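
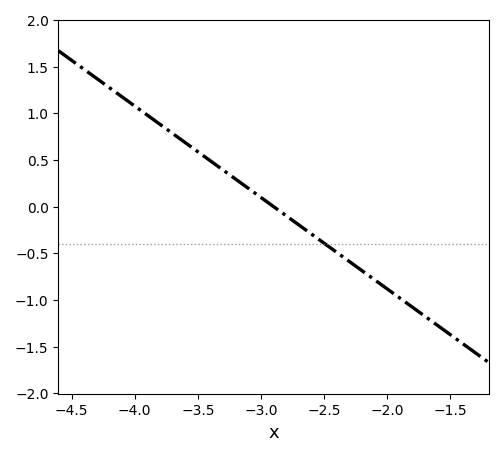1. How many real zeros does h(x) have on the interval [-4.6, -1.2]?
1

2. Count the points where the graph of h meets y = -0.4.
1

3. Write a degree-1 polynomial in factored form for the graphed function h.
y = -0.98(x + 2.9)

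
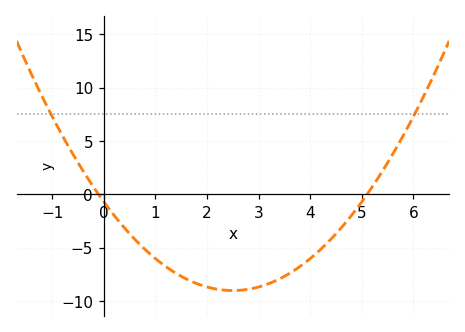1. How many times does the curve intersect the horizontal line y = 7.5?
2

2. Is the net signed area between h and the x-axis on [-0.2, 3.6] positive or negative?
negative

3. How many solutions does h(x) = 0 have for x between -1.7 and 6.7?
2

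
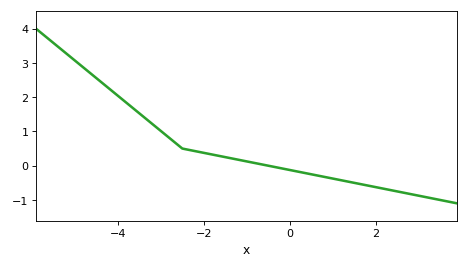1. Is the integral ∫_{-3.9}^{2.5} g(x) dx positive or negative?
positive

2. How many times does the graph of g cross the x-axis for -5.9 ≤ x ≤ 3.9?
1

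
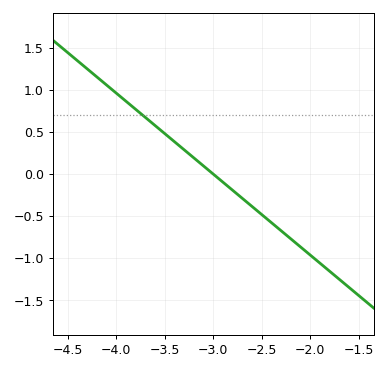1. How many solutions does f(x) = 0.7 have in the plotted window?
1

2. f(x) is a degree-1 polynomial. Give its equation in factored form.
y = -0.96(x + 3)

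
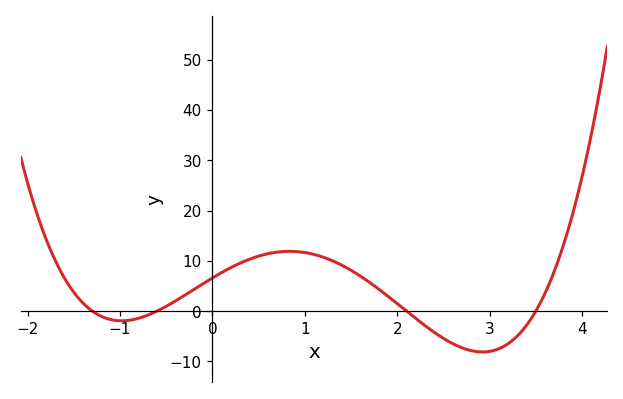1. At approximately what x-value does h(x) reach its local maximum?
0.8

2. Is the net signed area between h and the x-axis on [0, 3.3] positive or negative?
positive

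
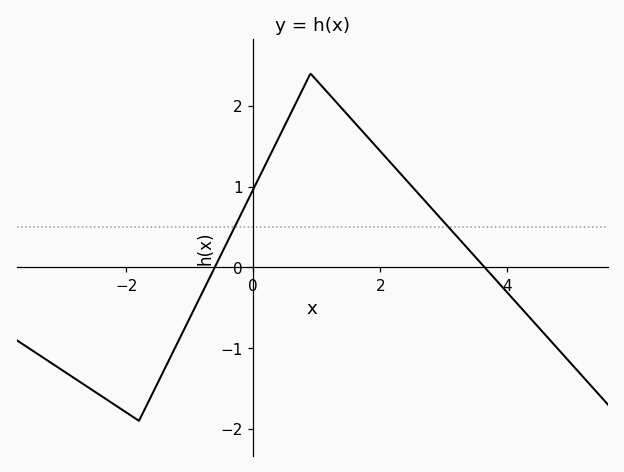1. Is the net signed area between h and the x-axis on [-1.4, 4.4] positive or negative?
positive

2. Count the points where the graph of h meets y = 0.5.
2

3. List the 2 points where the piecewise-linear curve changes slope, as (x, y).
(-1.8, -1.9); (0.9, 2.4)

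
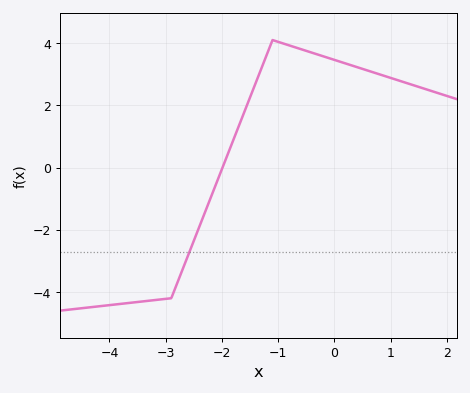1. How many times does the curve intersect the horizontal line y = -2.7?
1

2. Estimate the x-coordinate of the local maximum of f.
-1.1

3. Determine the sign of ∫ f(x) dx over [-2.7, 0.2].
positive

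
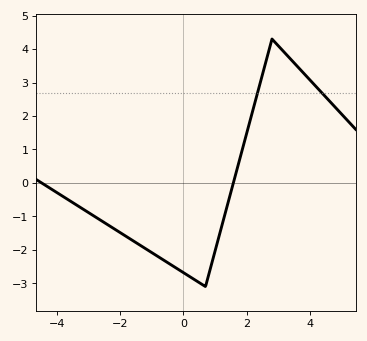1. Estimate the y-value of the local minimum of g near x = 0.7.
-3.1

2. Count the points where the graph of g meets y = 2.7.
2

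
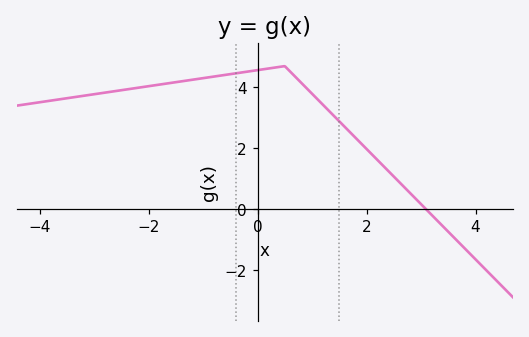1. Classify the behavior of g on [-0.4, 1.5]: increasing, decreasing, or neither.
neither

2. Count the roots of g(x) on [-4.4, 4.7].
1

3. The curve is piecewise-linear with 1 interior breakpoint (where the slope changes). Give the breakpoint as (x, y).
(0.5, 4.7)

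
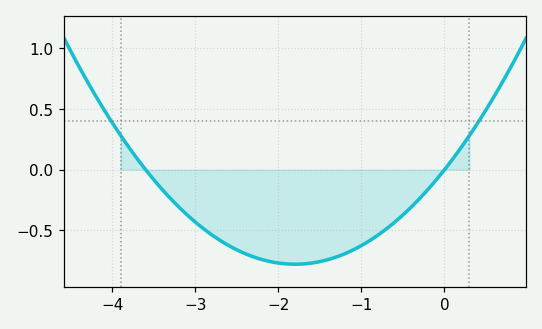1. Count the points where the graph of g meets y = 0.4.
2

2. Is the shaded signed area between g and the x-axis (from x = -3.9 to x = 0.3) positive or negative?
negative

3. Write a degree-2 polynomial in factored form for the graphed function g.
y = 0.24(x + 3.6)(x - 0)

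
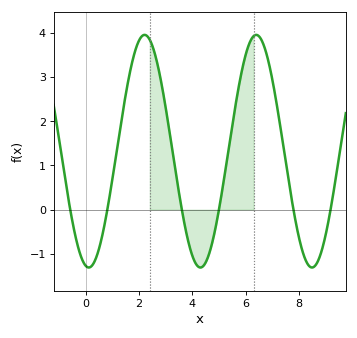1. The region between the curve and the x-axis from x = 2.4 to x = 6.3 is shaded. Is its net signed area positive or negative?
positive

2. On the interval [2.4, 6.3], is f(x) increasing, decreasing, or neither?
neither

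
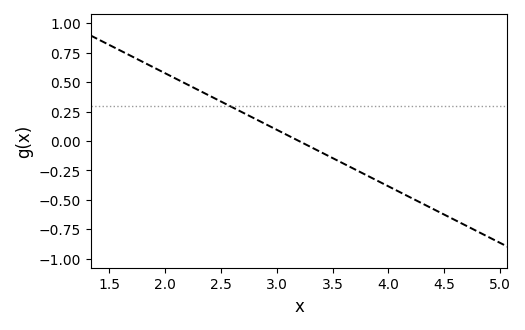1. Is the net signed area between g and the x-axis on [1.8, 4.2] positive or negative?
positive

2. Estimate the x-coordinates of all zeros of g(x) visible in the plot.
3.2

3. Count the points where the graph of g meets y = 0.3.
1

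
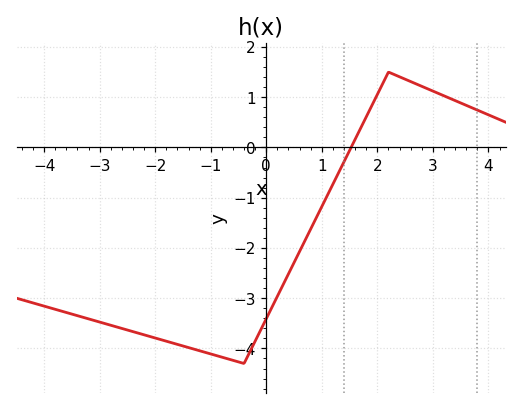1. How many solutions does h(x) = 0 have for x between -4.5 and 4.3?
1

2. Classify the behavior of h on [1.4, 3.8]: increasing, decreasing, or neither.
neither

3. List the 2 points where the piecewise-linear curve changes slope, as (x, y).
(-0.4, -4.3); (2.2, 1.5)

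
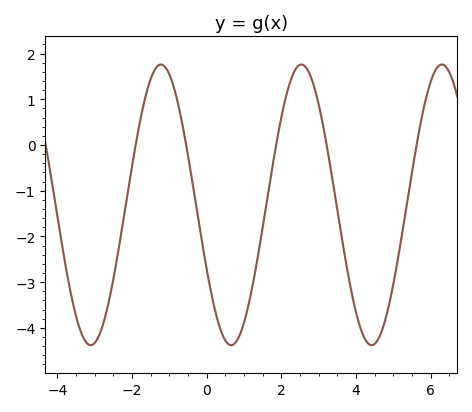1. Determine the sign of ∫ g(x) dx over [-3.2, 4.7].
negative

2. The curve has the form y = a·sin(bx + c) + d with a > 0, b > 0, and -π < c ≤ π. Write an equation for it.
y = 3.07sin(1.67x - 2.66) - 1.31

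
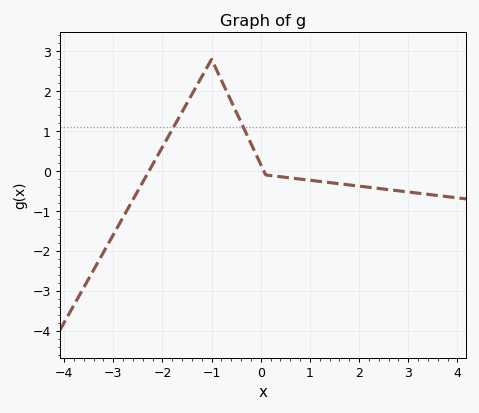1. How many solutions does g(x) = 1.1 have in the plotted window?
2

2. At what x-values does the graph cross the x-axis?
-2.2, 0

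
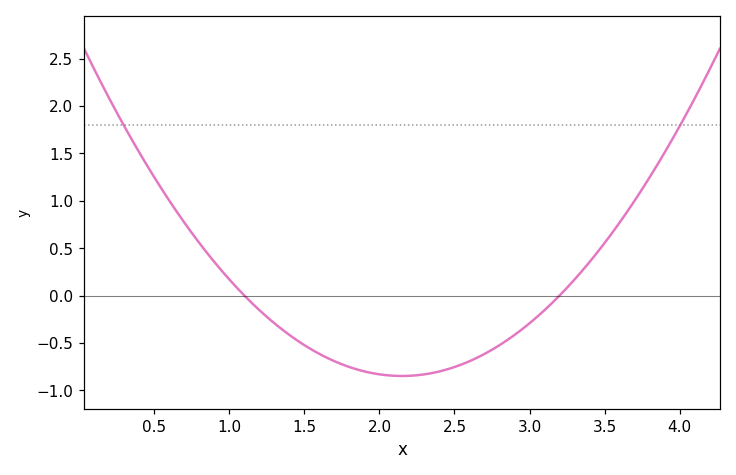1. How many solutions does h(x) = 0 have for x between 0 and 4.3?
2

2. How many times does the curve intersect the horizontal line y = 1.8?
2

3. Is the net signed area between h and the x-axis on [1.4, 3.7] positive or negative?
negative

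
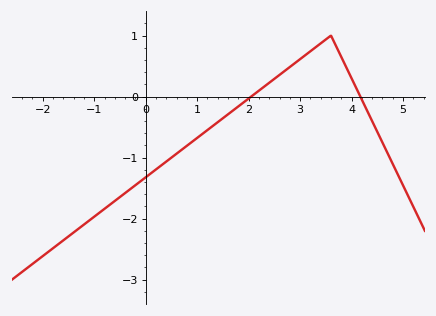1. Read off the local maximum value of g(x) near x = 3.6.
1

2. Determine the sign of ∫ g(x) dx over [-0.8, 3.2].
negative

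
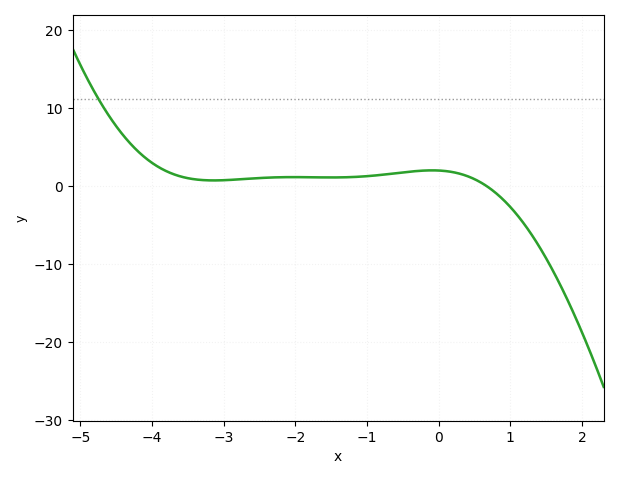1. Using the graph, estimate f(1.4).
-8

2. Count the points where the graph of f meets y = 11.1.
1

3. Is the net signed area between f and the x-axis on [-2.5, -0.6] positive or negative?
positive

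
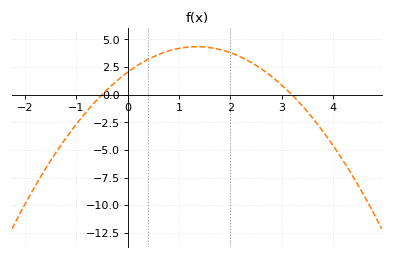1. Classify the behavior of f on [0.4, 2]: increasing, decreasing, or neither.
neither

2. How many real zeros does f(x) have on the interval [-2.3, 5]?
2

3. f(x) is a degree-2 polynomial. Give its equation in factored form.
y = -1.27(x + 0.5)(x - 3.2)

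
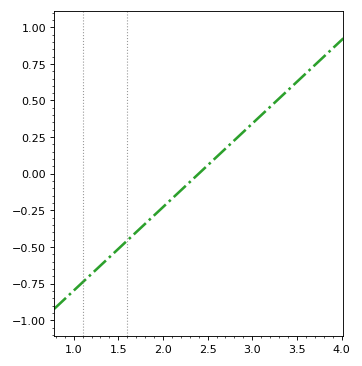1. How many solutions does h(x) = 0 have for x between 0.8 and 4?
1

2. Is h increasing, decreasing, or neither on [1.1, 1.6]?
increasing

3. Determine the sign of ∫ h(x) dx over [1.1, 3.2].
negative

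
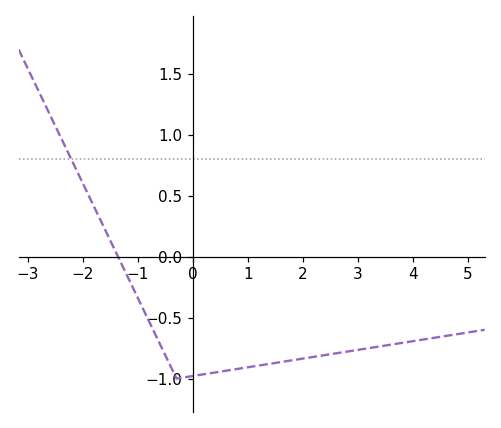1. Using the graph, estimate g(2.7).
-0.8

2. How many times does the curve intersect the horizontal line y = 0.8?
1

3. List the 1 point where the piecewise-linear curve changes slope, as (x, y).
(-0.3, -1)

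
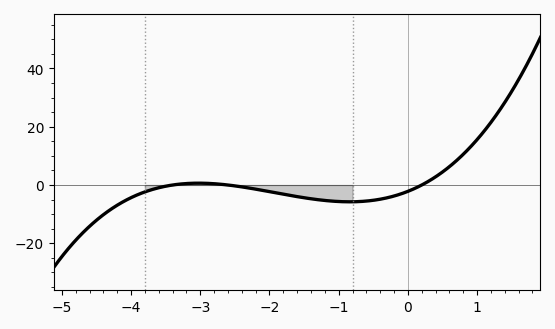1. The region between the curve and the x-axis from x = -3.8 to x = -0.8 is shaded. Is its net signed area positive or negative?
negative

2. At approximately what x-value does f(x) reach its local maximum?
-3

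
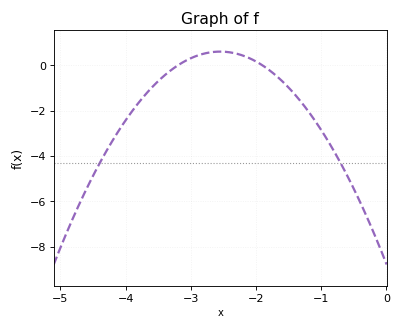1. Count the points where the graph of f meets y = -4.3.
2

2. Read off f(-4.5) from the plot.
-4.8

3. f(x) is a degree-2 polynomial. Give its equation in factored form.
y = -1.44(x + 3.2)(x + 1.9)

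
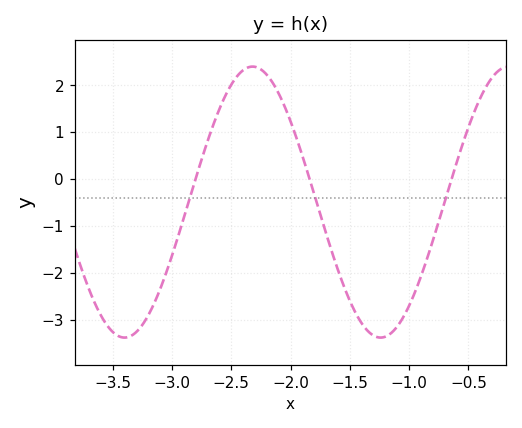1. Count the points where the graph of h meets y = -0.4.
3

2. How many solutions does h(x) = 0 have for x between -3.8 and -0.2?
3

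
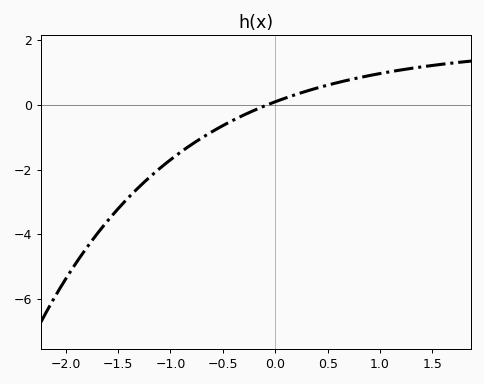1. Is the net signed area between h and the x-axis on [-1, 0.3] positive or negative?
negative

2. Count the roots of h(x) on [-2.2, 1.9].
1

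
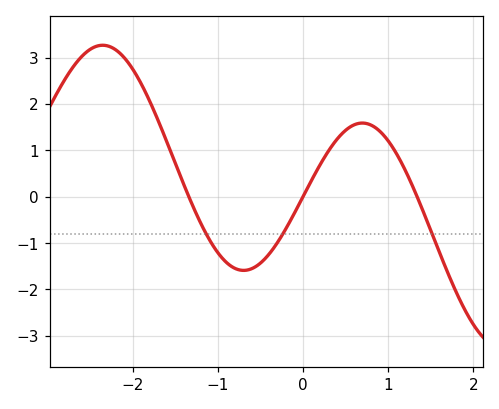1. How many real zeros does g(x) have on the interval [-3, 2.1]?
3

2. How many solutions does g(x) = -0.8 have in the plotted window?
3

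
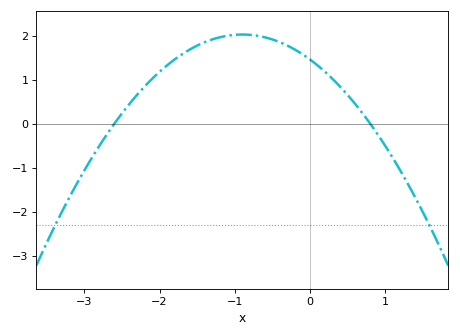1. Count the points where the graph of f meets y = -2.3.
2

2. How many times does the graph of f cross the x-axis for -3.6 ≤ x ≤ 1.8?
2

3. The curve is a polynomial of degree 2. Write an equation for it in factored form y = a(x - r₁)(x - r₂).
y = -0.7(x + 2.6)(x - 0.8)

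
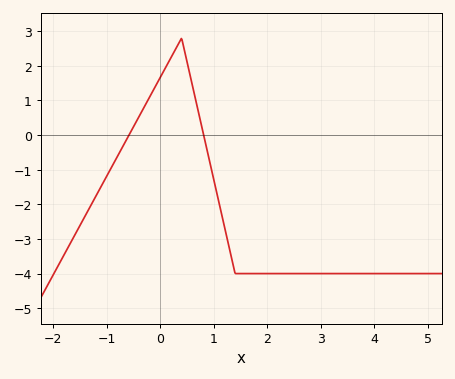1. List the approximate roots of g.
-0.6, 0.8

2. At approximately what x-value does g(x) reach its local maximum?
0.4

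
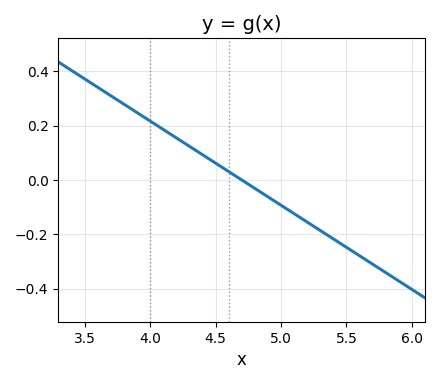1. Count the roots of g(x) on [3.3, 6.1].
1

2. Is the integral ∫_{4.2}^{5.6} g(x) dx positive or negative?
negative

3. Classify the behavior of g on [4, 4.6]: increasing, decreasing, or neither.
decreasing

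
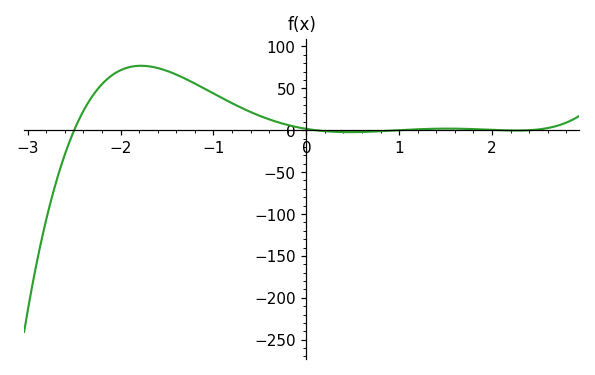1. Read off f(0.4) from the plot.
0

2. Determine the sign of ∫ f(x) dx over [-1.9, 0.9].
positive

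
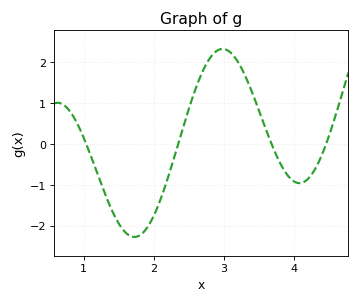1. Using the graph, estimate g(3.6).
0.4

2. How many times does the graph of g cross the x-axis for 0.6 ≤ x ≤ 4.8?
4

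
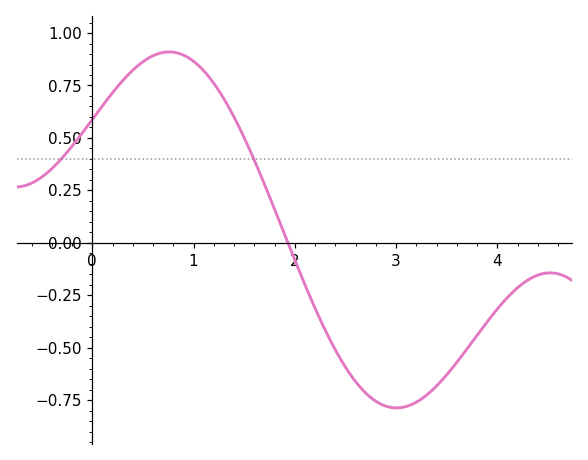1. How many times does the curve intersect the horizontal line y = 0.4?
2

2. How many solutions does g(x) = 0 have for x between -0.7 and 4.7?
1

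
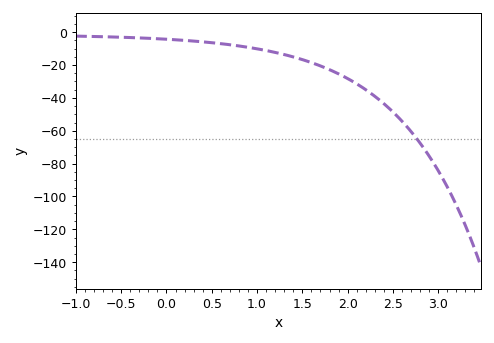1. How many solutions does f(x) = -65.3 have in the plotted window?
1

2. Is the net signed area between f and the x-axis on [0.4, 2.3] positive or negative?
negative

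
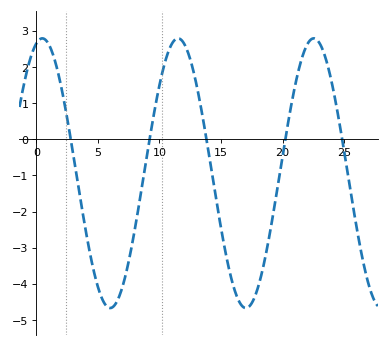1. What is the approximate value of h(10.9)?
2.56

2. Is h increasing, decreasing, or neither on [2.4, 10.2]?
neither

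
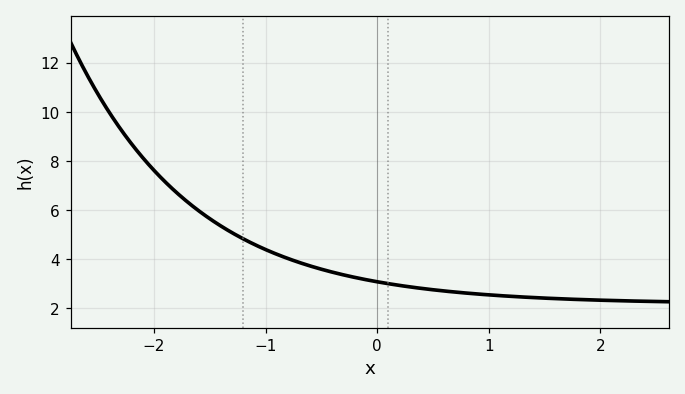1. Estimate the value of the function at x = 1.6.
2.4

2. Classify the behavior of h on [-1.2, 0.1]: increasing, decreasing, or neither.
decreasing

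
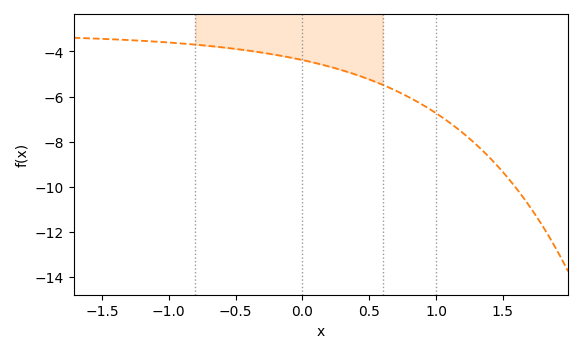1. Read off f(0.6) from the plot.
-5.48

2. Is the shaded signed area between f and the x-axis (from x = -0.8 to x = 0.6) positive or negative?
negative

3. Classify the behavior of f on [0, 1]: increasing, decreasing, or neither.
decreasing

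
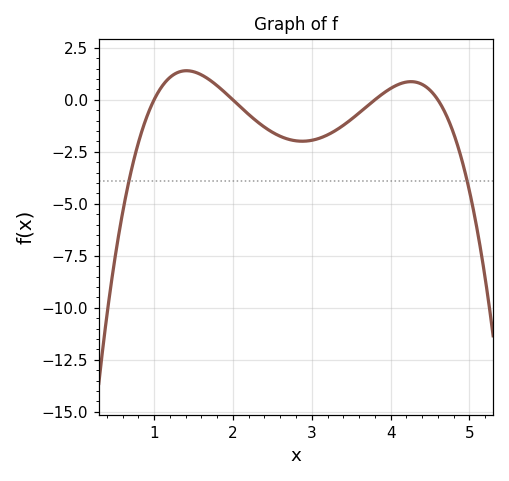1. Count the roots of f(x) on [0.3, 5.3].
4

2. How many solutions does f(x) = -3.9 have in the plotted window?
2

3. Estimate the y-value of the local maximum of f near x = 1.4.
1.4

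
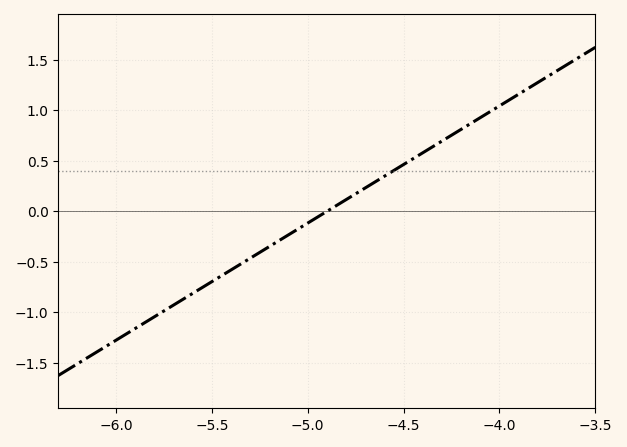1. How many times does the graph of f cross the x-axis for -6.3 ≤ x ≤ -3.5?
1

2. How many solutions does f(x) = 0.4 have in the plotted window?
1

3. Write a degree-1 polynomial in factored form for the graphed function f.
y = 1.16(x + 4.9)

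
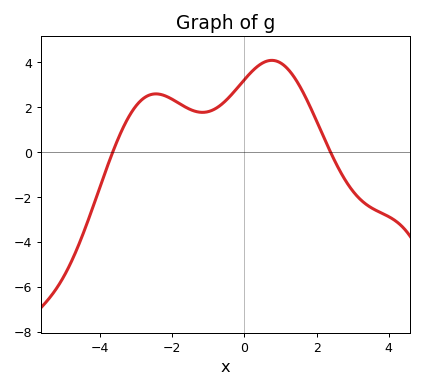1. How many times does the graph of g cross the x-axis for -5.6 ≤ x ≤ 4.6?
2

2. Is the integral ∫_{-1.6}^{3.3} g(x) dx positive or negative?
positive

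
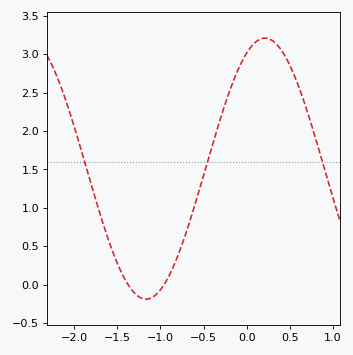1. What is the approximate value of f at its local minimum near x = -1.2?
-0.2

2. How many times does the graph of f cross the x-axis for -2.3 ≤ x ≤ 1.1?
2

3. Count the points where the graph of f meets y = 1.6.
3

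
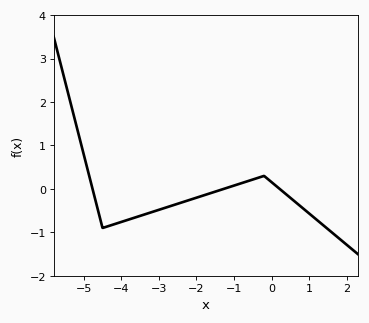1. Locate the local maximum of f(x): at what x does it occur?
-0.201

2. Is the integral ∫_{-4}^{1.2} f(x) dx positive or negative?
negative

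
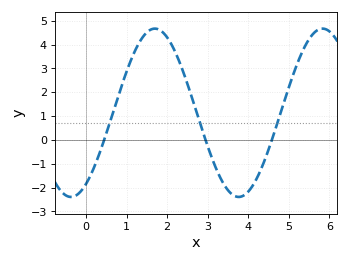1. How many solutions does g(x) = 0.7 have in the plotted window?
3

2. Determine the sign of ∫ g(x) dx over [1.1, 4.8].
positive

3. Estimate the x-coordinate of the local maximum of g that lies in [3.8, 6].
5.83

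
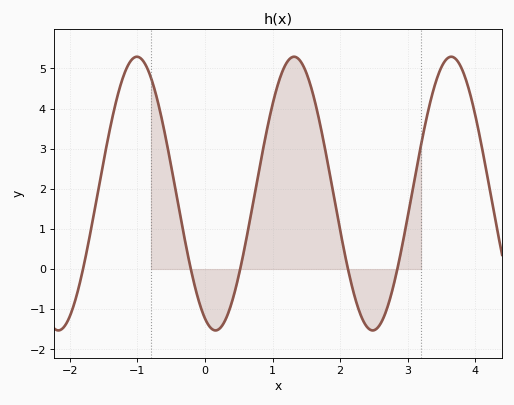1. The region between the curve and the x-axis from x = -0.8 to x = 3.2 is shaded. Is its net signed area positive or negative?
positive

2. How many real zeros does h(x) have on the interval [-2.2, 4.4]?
5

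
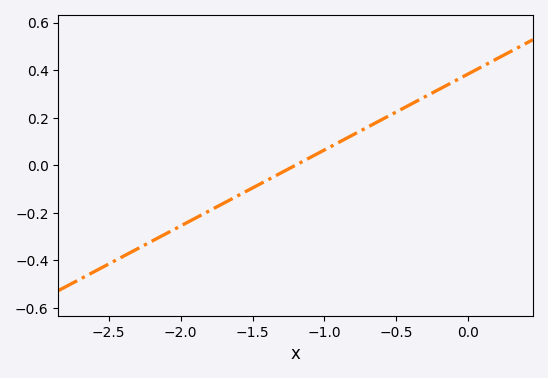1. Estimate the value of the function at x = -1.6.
-0.12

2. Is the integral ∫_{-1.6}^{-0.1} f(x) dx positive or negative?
positive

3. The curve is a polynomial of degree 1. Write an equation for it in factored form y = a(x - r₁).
y = 0.32(x + 1.2)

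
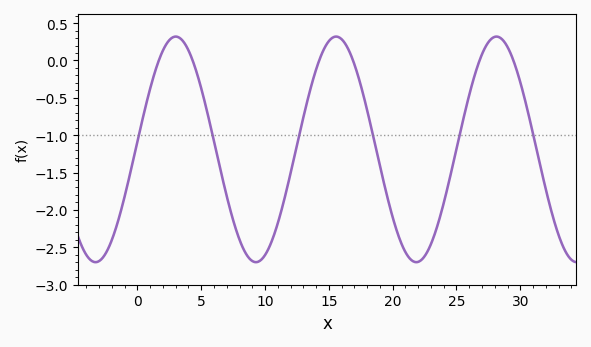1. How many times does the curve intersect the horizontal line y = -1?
6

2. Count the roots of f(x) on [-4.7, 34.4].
6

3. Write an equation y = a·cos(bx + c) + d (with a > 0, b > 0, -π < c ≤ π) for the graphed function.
y = 1.51cos(0.5x - 1.5) - 1.19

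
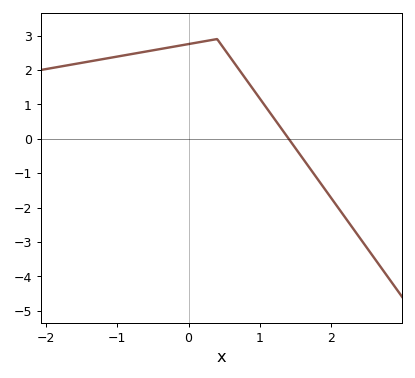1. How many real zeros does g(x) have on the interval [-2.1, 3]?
1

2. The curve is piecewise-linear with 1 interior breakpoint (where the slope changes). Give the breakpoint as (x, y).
(0.4, 2.9)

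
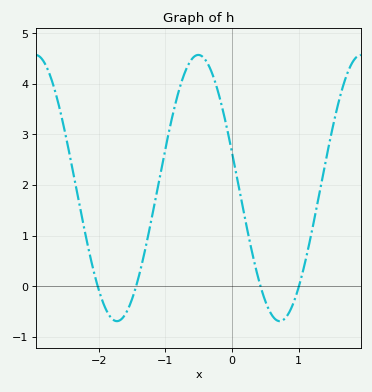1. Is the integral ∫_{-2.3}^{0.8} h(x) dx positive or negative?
positive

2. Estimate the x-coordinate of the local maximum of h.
-0.505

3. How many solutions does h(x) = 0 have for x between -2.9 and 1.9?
4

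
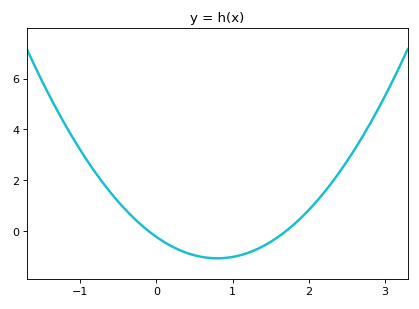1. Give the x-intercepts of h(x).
-0.1, 1.7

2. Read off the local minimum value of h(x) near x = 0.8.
-1.07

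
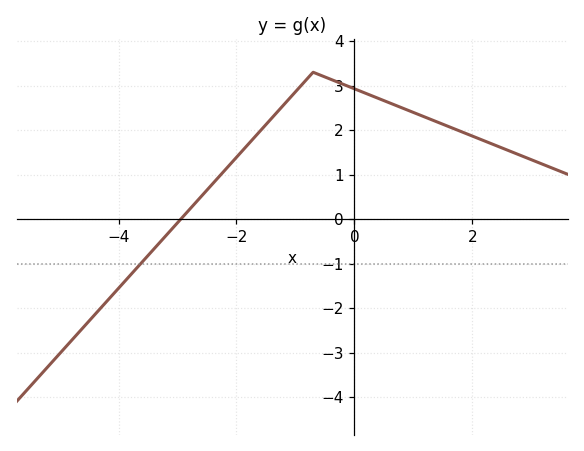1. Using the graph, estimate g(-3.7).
-1.1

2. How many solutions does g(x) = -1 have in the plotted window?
1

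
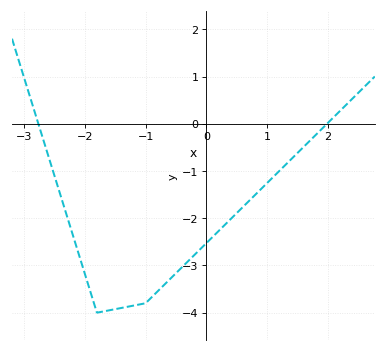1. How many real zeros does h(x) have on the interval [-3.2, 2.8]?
2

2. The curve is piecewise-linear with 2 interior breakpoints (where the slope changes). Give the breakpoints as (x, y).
(-1.8, -4); (-1, -3.8)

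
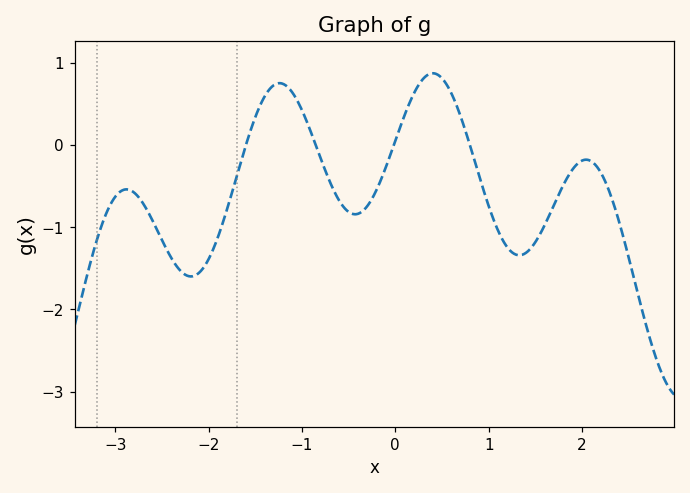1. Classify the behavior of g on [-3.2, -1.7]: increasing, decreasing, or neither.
neither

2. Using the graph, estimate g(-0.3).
-0.743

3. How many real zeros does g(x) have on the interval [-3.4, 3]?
4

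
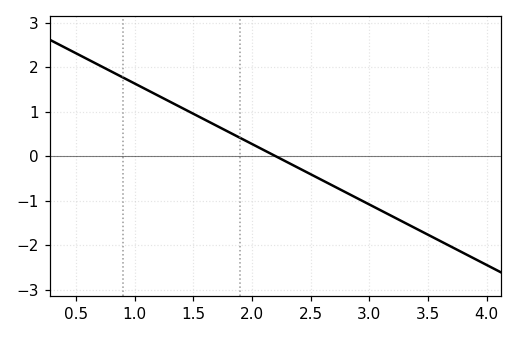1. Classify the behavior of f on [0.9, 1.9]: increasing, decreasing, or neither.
decreasing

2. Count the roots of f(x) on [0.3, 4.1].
1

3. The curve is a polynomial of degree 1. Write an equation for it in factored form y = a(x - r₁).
y = -1.36(x - 2.2)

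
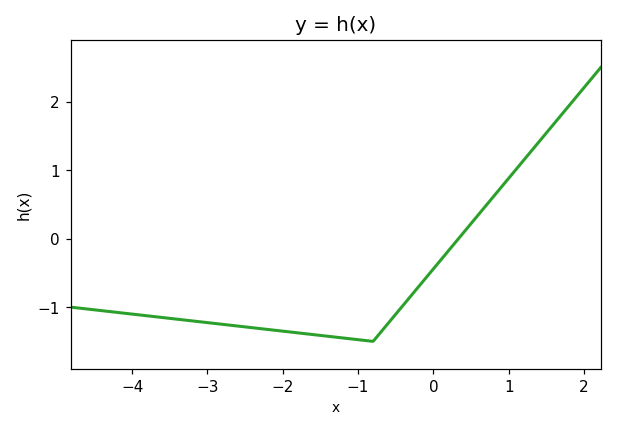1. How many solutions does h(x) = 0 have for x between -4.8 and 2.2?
1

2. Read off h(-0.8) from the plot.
-1.5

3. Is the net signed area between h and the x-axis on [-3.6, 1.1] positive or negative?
negative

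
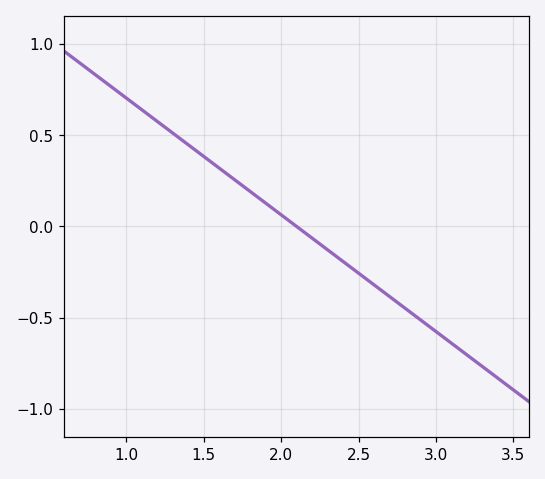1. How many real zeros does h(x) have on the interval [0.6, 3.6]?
1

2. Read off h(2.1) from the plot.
0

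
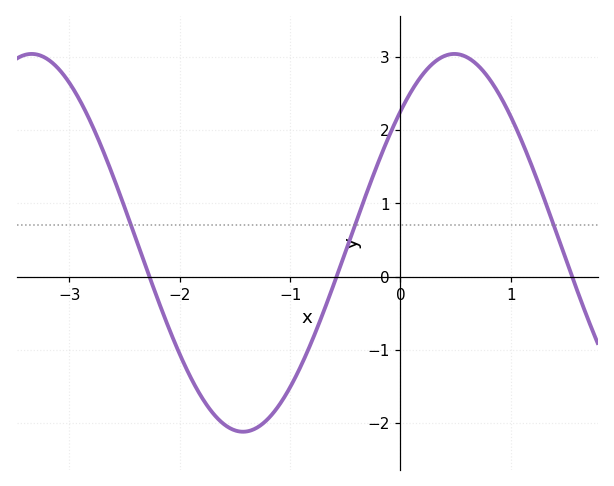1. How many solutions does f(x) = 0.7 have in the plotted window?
3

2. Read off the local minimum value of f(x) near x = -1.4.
-2.12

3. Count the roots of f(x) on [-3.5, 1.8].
3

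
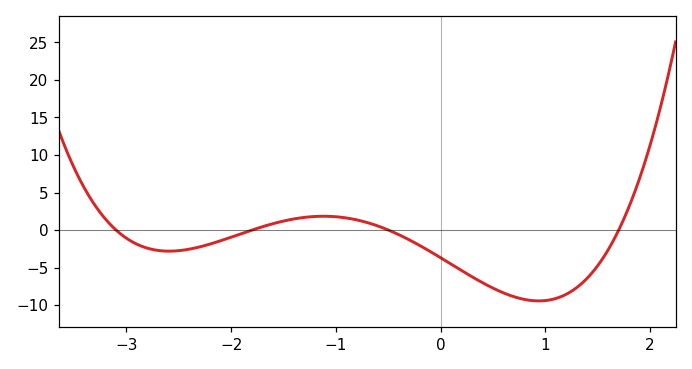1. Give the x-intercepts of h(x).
-3.1, -1.8, -0.5, 1.7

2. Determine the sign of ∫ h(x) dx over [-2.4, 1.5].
negative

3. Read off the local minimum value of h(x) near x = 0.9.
-9.5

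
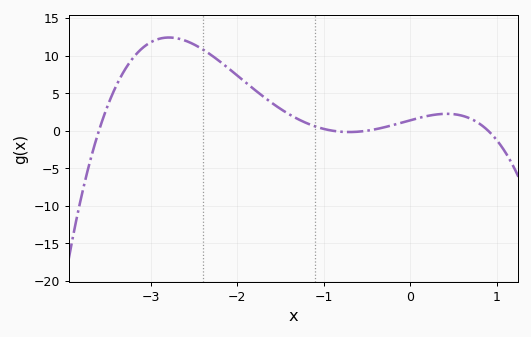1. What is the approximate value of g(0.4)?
2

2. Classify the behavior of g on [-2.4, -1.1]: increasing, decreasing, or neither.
decreasing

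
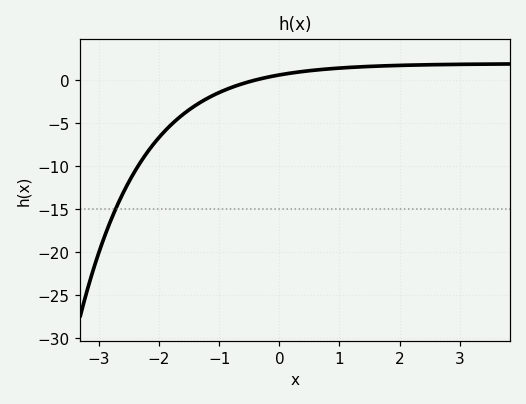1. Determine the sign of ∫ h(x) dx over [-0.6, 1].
positive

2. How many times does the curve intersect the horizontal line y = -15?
1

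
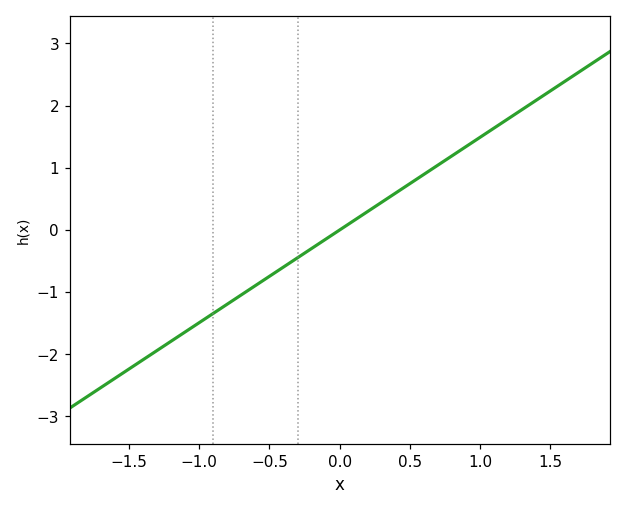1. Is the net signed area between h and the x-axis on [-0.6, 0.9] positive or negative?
positive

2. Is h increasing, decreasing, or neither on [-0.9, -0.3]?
increasing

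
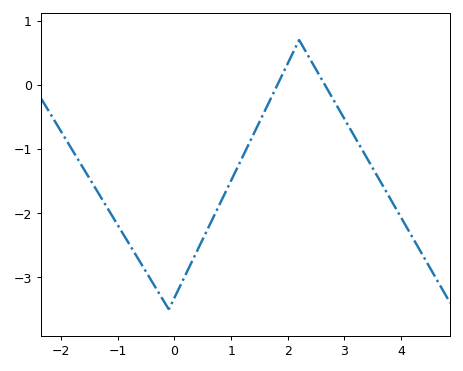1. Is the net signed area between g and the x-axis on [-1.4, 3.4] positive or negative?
negative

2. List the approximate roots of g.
1.8, 2.7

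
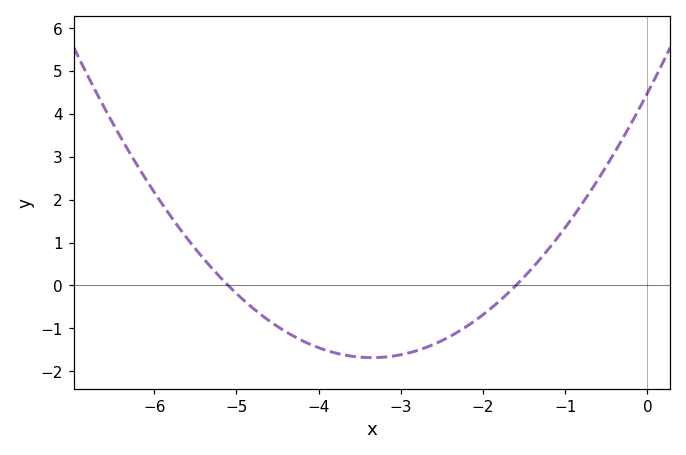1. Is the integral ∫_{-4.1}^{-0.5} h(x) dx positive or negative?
negative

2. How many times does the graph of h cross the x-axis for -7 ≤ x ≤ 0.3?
2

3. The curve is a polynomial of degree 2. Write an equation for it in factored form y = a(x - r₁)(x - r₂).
y = 0.55(x + 5.1)(x + 1.6)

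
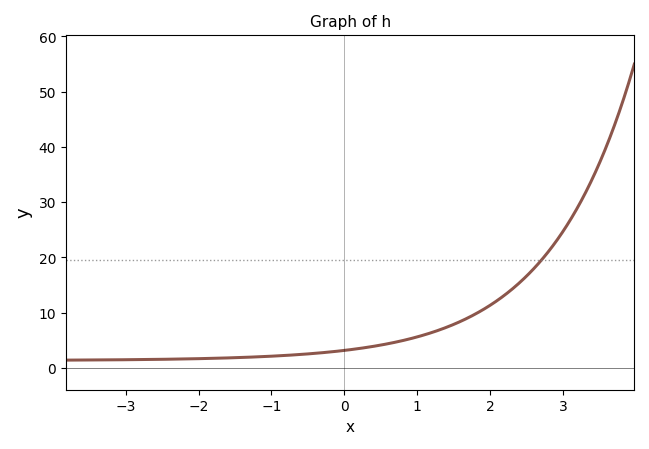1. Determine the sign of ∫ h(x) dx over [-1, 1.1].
positive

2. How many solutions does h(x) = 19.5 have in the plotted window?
1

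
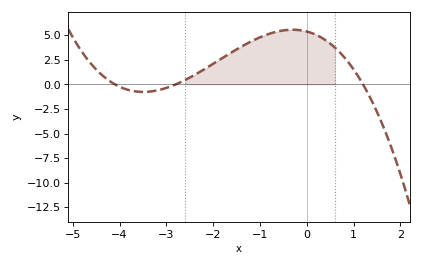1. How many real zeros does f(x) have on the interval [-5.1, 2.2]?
3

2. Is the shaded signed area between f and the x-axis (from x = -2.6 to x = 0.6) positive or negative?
positive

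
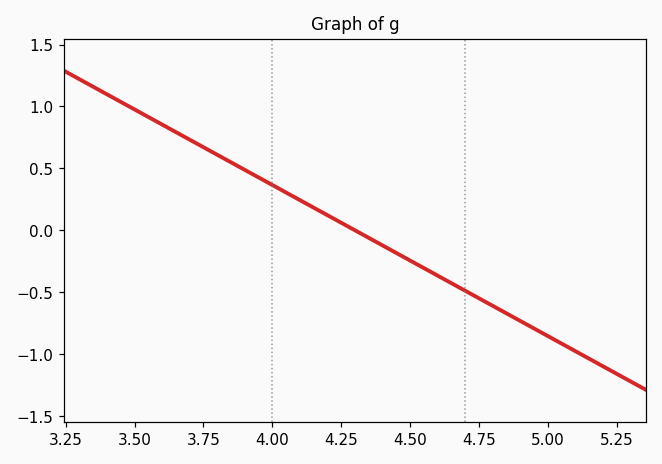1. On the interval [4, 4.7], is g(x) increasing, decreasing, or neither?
decreasing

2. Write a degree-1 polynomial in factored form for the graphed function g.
y = -1.22(x - 4.3)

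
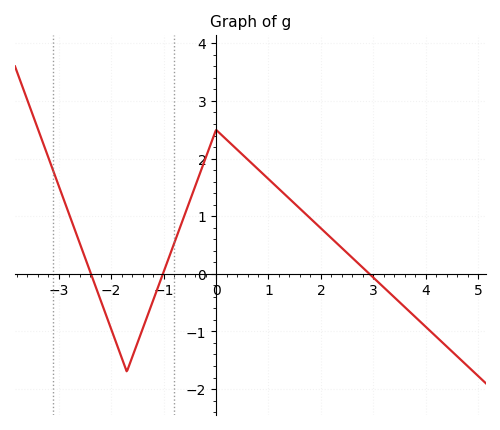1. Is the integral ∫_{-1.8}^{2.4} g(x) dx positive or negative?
positive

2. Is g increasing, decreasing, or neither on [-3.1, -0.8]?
neither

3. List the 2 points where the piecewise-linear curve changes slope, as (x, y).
(-1.7, -1.7); (0, 2.5)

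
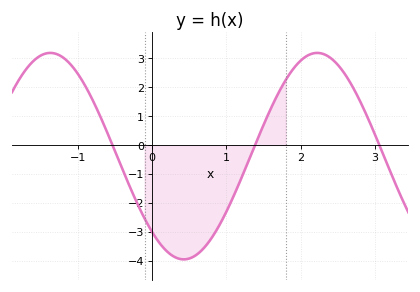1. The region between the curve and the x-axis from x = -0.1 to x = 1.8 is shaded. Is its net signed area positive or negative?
negative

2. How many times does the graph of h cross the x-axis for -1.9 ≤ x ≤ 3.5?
3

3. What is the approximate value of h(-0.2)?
-2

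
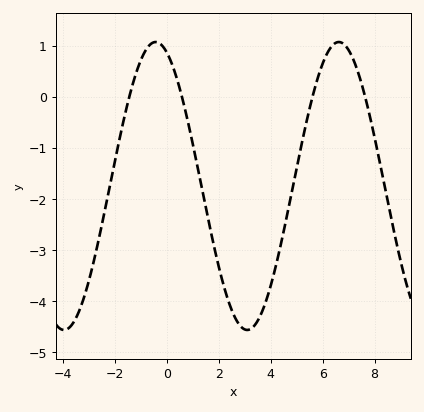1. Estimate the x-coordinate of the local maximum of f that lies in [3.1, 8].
6.6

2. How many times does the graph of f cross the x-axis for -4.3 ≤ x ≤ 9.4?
4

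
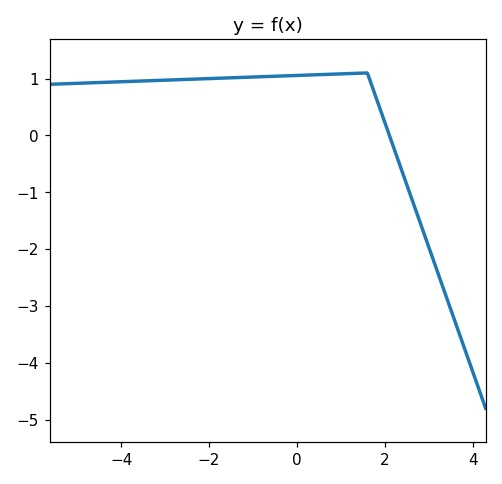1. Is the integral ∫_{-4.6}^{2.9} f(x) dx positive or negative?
positive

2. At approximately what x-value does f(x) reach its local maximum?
1.6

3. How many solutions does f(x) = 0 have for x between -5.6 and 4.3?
1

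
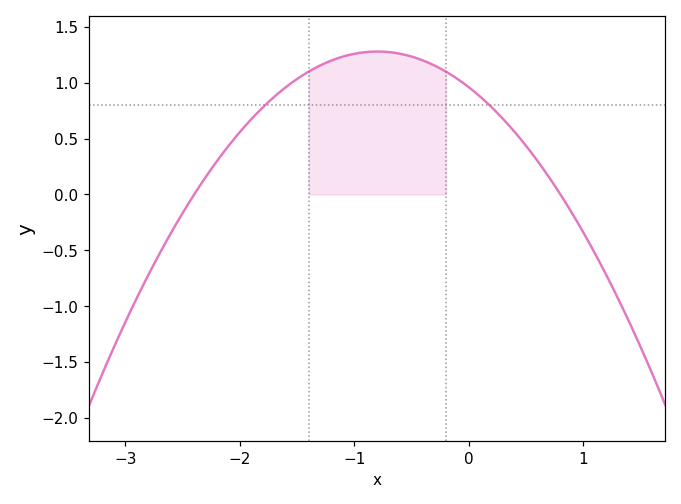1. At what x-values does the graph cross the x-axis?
-2.4, 0.8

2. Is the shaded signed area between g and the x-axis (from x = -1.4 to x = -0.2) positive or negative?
positive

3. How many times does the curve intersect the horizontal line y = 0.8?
2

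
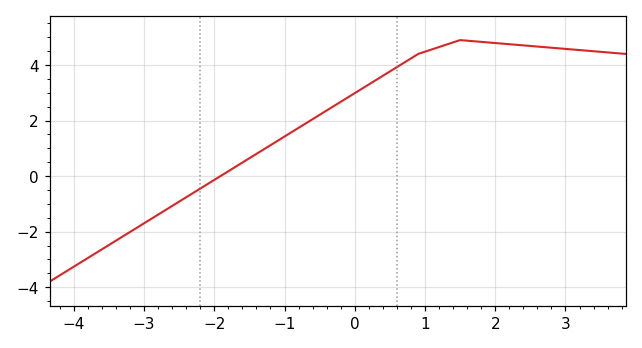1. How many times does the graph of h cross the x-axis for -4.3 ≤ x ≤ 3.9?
1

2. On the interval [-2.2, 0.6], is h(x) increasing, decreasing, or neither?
increasing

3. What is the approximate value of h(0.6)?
4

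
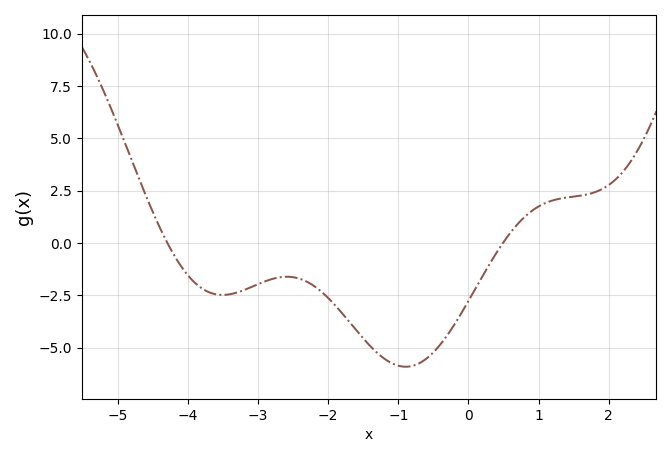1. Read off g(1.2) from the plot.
2.03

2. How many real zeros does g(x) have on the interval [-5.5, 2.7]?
2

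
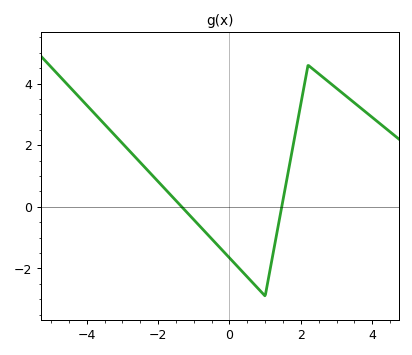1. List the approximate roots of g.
-1.34, 1.46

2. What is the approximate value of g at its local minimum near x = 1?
-2.9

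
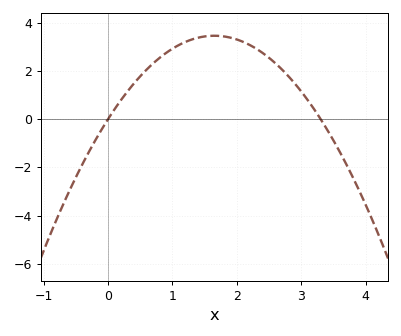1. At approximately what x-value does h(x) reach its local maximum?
1.65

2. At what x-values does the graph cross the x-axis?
0, 3.3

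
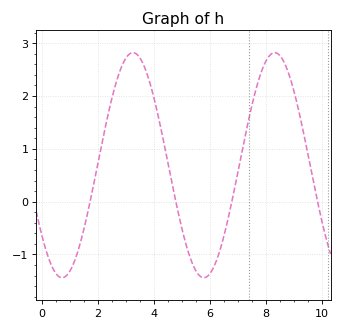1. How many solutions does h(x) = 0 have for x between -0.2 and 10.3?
4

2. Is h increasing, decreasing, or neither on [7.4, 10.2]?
neither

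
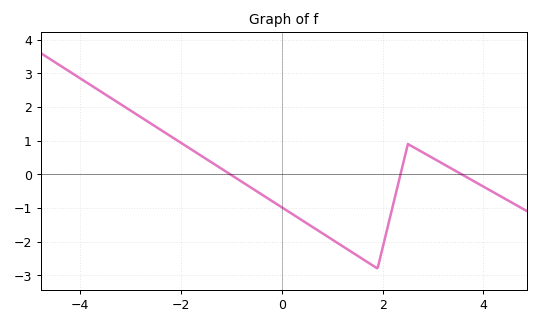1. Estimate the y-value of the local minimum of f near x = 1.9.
-2.8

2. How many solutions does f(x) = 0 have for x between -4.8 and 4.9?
3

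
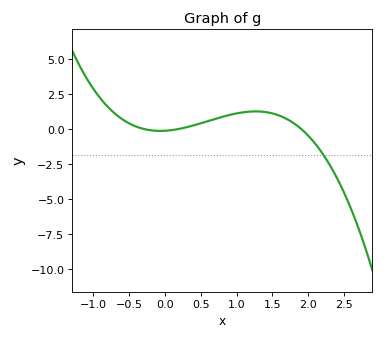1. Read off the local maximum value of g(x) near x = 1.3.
1.2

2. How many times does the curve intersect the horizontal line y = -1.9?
1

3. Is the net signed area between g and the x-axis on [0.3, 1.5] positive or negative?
positive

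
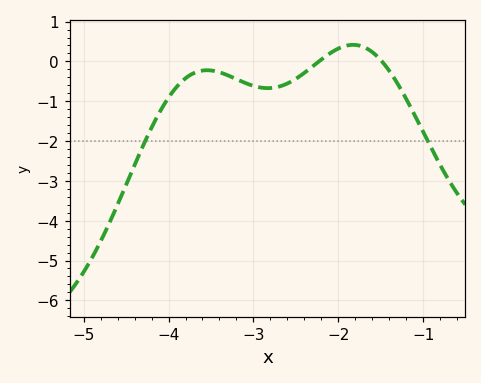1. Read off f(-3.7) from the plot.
-0.3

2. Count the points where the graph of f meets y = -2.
2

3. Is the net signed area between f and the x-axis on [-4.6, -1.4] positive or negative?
negative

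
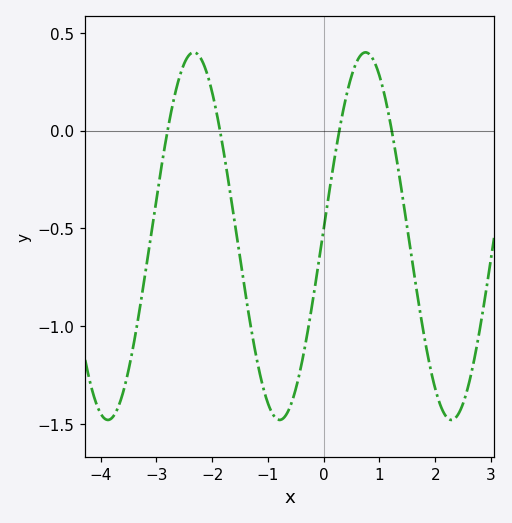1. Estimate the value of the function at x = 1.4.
-0.3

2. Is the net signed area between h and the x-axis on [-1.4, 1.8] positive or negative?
negative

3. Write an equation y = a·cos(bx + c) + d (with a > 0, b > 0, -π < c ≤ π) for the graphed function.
y = 0.94cos(2x - 1.5) - 0.54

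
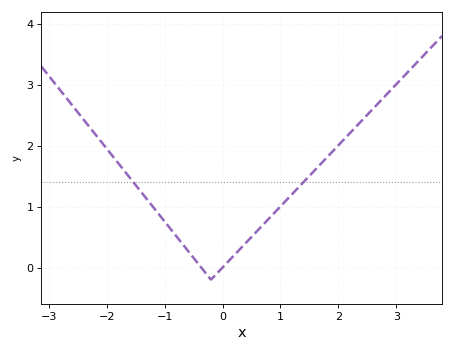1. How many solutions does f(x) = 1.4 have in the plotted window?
2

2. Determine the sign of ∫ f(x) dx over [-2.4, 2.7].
positive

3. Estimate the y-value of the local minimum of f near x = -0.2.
-0.199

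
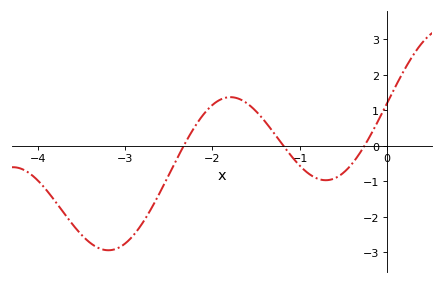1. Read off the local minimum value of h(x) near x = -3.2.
-2.9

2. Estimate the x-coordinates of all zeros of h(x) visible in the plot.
-2.3, -1.2, -0.3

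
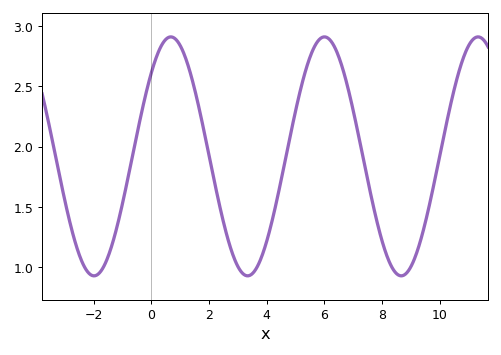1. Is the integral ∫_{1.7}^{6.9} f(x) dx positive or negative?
positive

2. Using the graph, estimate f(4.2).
1.4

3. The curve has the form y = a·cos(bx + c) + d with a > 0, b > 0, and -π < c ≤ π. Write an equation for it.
y = 0.99cos(1.2x - 0.8) + 1.92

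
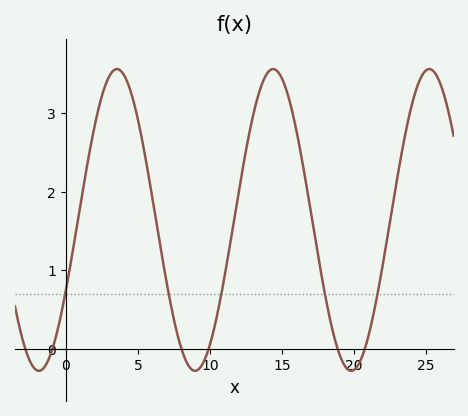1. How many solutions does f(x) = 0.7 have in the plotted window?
5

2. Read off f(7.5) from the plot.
0.4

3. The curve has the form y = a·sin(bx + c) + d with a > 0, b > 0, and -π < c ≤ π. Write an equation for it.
y = 1.92sin(0.58x - 0.49) + 1.64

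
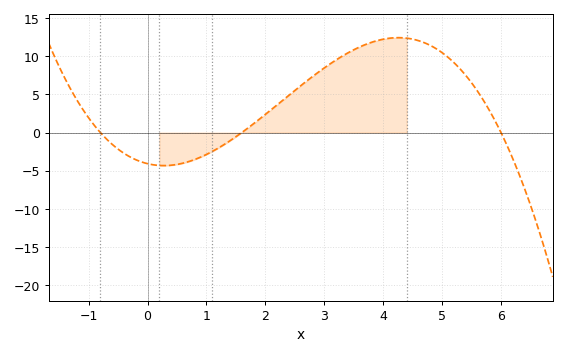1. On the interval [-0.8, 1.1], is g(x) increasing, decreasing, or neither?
neither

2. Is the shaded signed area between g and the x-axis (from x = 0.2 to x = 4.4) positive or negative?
positive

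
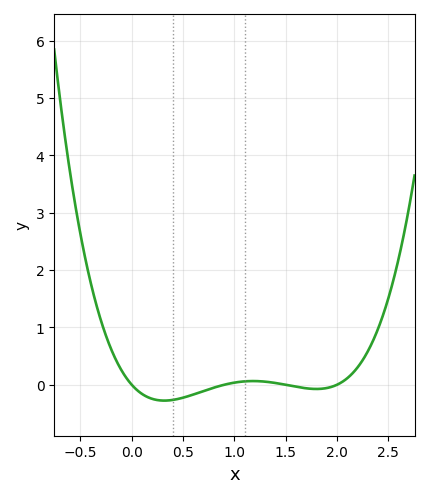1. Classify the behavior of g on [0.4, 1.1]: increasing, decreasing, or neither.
increasing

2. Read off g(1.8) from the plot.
-0.1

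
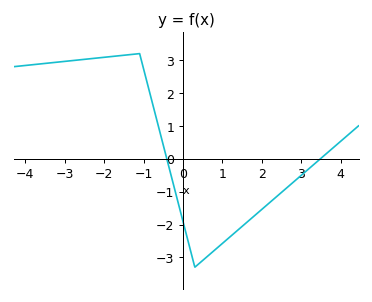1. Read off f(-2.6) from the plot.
3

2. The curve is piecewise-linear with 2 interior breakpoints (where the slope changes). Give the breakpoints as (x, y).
(-1.1, 3.2); (0.3, -3.3)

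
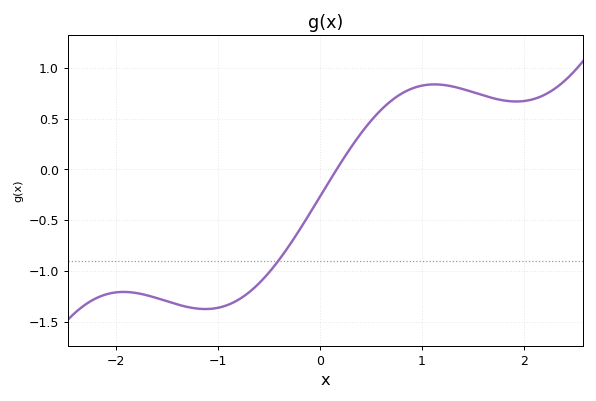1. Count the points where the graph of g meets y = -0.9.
1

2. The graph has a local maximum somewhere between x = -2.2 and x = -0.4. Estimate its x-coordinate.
-1.93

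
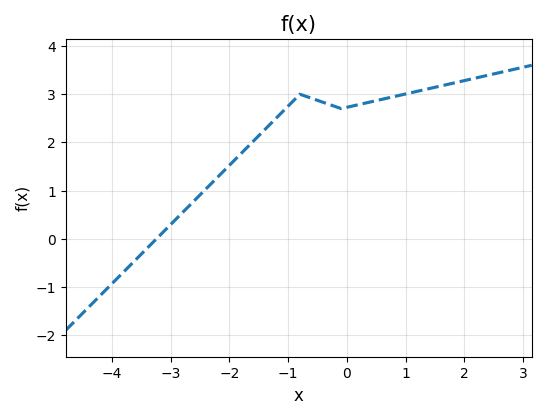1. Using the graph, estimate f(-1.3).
2.4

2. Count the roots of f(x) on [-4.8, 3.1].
1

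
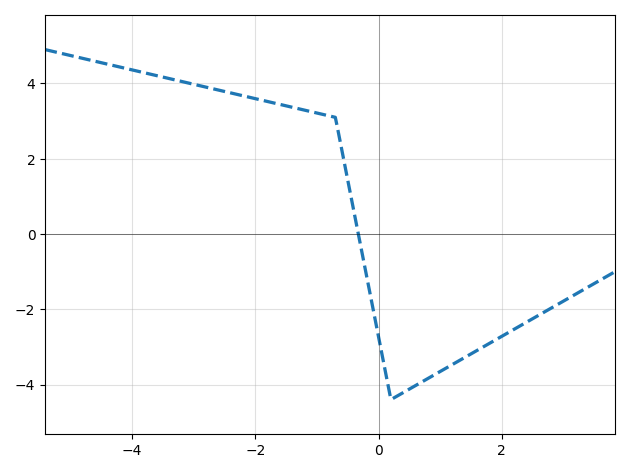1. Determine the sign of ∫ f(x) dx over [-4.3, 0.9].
positive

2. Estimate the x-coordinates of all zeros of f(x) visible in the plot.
-0.328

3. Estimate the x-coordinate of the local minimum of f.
0.203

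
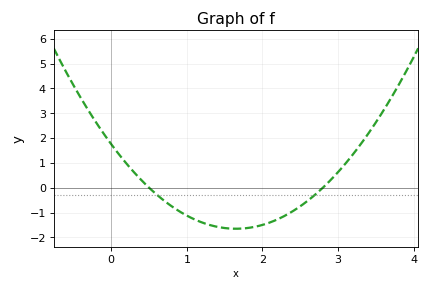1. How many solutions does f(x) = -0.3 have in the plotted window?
2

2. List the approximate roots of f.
0.5, 2.8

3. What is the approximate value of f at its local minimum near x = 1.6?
-1.65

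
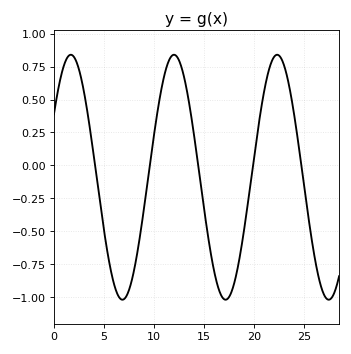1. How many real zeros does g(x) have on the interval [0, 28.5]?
5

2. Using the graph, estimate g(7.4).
-0.967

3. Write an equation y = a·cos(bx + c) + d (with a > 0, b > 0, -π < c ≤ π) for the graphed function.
y = 0.93cos(0.61x - 1.03) - 0.09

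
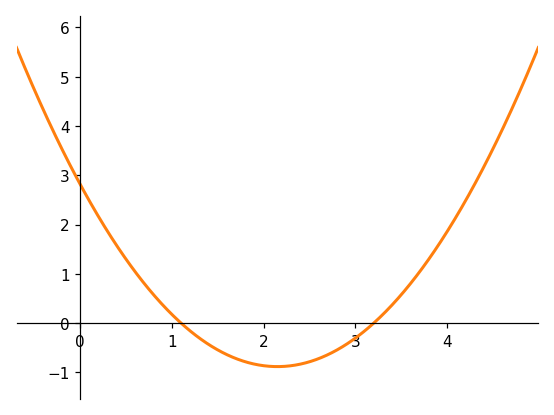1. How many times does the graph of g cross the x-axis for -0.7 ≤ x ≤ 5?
2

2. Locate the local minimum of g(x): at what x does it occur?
2.15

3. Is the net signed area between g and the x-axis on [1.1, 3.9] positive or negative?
negative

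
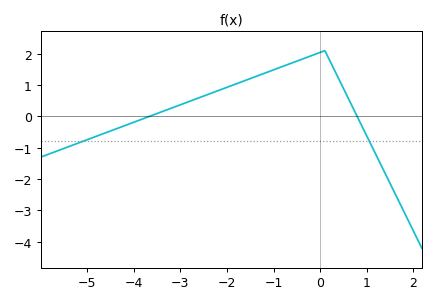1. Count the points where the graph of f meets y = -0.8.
2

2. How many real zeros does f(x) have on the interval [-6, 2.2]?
2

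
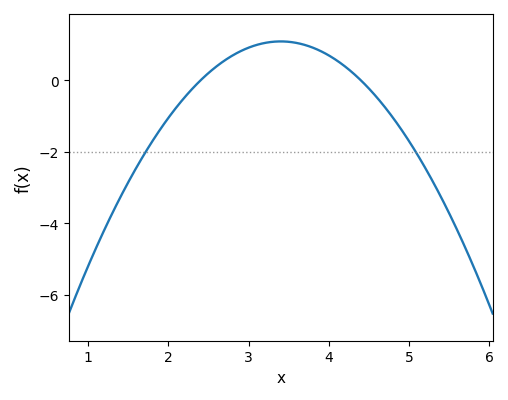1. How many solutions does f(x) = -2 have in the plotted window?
2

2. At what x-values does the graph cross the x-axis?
2.4, 4.4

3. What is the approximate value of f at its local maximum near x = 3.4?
1.09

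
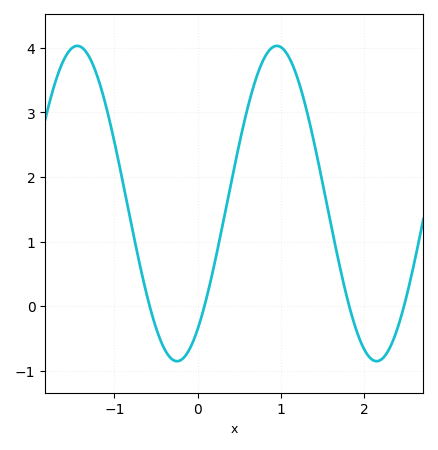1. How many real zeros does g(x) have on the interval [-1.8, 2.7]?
4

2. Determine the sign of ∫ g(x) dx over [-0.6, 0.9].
positive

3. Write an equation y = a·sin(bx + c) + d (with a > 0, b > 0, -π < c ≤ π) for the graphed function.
y = 2.44sin(2.62x - 0.922) + 1.59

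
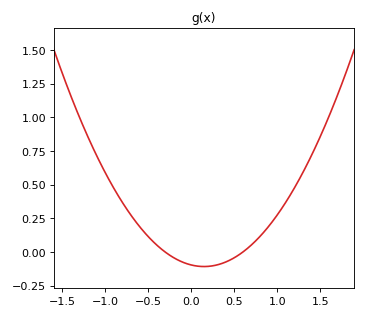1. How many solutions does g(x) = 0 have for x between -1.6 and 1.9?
2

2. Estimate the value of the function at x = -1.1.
0.72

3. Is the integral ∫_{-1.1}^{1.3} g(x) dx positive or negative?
positive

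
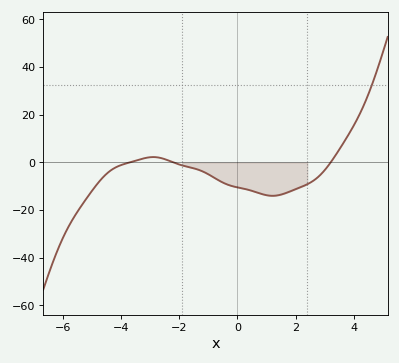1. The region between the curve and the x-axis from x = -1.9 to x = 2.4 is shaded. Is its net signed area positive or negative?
negative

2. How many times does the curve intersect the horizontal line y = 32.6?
1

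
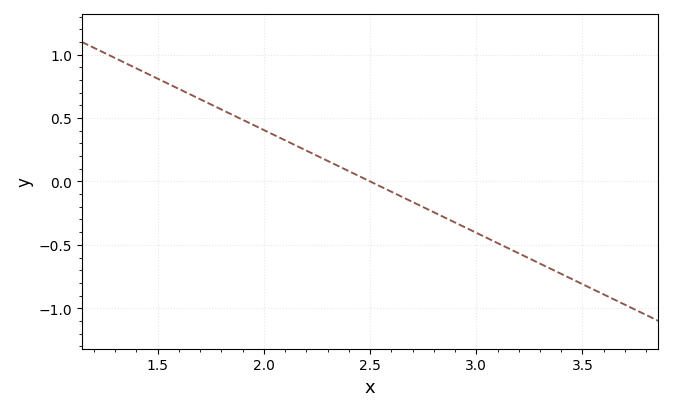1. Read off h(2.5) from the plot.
0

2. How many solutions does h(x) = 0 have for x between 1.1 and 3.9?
1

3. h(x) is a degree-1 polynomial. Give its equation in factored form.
y = -0.81(x - 2.5)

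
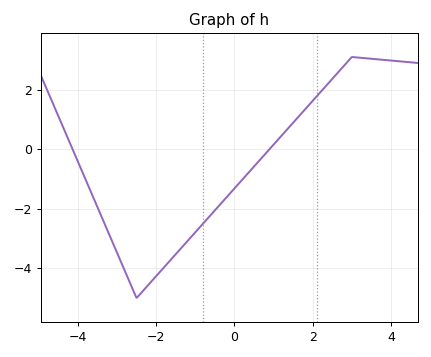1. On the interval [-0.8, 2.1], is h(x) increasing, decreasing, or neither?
increasing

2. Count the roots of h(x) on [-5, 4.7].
2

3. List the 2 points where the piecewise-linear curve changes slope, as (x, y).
(-2.5, -5); (3, 3.1)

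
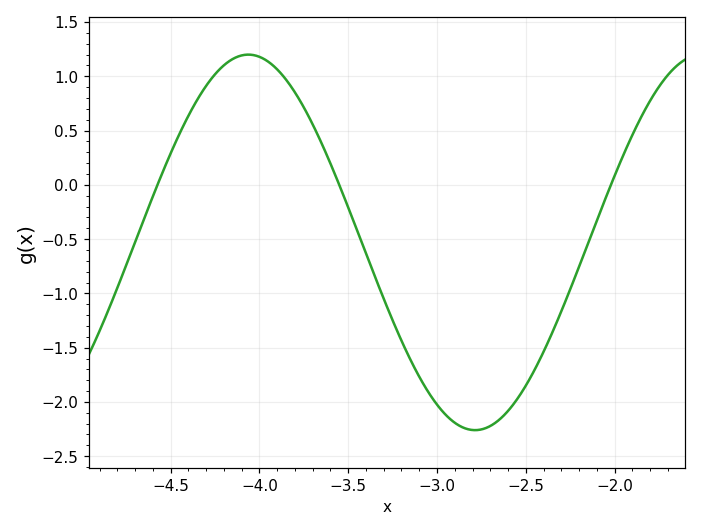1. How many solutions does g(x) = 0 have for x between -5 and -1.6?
3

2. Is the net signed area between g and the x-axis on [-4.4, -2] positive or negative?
negative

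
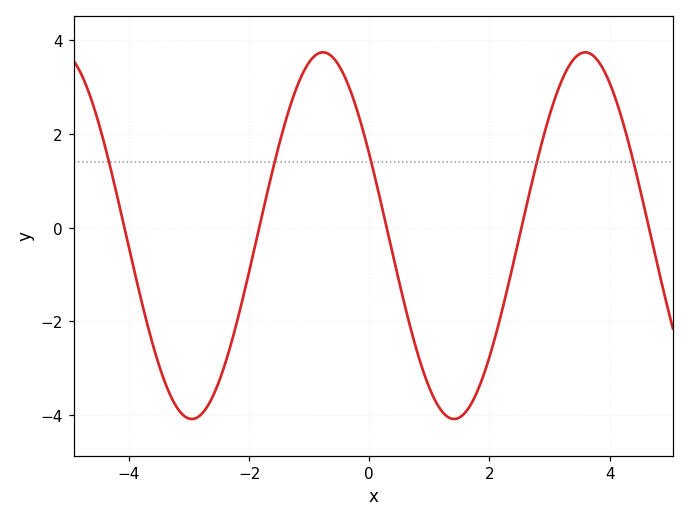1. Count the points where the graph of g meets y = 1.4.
5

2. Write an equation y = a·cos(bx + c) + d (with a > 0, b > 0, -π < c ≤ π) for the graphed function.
y = 3.91cos(1.44x + 1.11) - 0.17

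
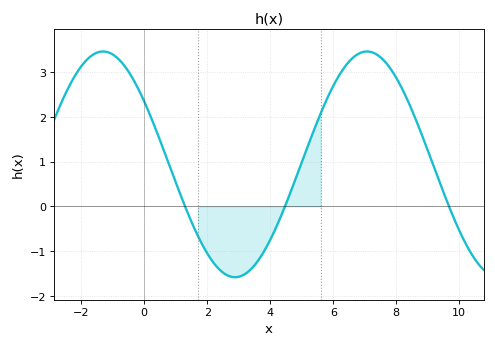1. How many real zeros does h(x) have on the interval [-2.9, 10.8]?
3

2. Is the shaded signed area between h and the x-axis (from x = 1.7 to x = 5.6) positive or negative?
negative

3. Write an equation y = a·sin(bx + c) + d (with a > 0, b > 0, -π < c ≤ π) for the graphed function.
y = 2.52sin(0.75x + 2.55) + 0.94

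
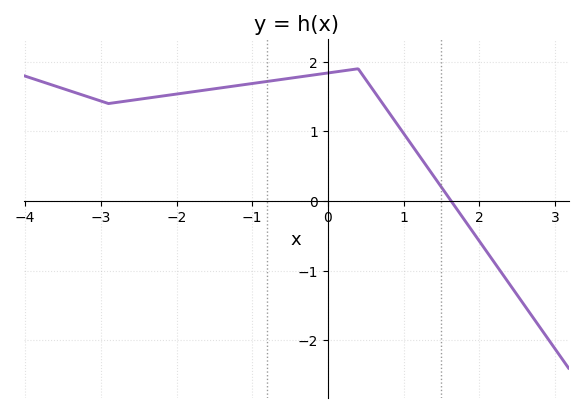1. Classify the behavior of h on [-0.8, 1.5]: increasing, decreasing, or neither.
neither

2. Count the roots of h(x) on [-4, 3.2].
1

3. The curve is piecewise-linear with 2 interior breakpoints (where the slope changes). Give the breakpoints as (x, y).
(-2.9, 1.4); (0.4, 1.9)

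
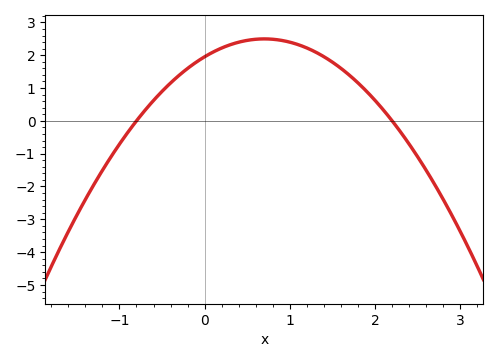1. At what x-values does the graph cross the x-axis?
-0.8, 2.2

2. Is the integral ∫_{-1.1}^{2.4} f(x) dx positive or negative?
positive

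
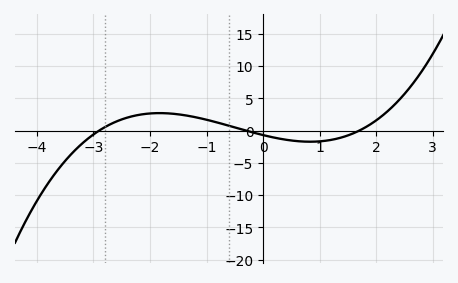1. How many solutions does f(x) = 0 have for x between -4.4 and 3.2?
3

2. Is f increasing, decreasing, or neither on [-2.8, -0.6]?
neither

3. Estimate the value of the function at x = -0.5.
0.496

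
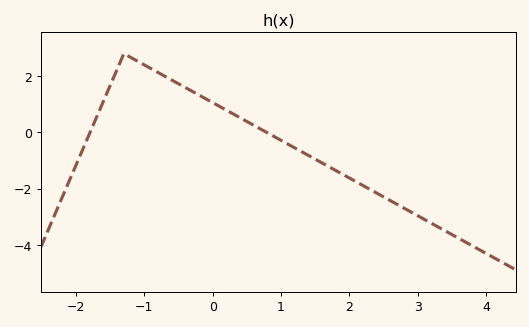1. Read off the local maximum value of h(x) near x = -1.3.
2.8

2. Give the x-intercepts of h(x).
-1.8, 0.8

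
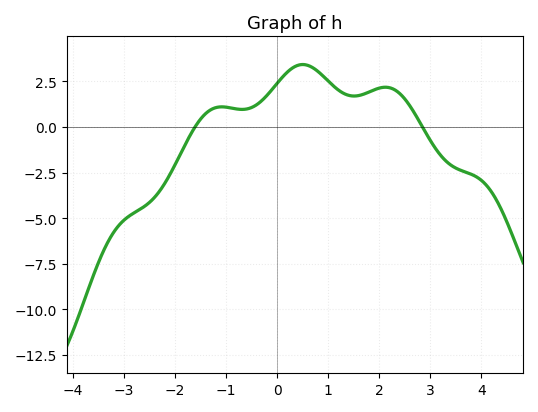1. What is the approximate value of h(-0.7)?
0.965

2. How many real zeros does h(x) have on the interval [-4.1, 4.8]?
2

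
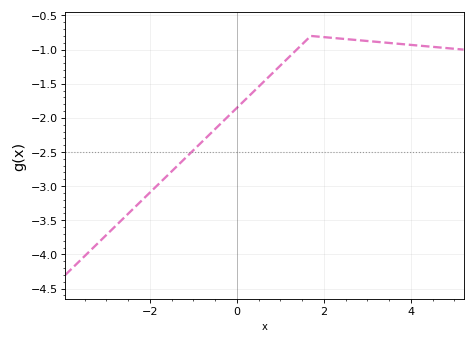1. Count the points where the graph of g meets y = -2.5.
1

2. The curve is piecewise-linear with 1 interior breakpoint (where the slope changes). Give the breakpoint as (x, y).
(1.7, -0.8)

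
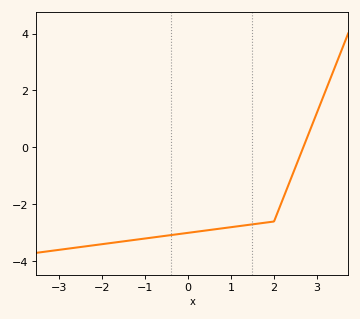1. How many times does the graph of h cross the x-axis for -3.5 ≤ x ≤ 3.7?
1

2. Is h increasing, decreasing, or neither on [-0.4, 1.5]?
increasing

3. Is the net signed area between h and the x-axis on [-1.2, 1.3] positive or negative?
negative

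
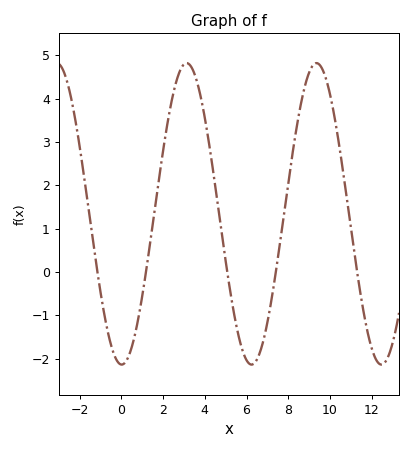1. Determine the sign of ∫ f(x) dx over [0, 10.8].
positive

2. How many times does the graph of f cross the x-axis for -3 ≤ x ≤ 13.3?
5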